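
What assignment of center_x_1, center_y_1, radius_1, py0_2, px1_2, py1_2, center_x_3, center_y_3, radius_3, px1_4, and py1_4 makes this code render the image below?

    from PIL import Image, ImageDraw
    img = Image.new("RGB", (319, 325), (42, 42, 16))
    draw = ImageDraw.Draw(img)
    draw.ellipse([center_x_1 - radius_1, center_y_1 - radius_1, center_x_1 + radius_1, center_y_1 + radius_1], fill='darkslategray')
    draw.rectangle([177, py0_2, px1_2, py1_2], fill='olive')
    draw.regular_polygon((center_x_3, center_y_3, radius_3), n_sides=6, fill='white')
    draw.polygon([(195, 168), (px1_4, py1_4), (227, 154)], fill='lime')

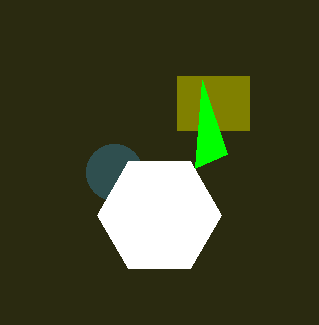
center_x_1 = 114
center_y_1 = 172
radius_1 = 28
py0_2 = 76
px1_2 = 249
py1_2 = 130
center_x_3 = 159
center_y_3 = 215
radius_3 = 62
px1_4 = 202
py1_4 = 80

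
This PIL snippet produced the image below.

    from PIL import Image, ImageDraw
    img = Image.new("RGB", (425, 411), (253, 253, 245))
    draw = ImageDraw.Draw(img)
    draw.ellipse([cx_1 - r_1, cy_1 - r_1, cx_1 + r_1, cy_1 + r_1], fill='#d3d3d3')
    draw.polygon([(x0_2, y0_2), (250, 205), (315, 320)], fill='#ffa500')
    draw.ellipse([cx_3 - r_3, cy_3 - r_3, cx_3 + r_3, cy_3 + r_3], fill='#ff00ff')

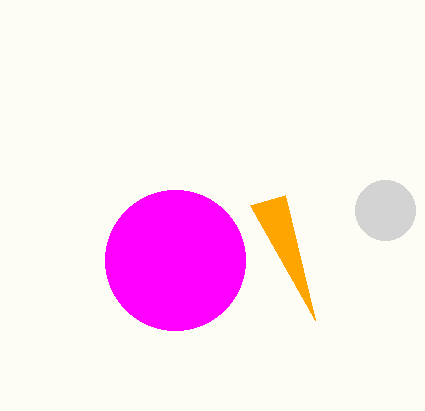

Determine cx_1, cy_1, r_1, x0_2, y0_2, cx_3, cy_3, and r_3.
cx_1 = 385, cy_1 = 210, r_1 = 30, x0_2 = 285, y0_2 = 195, cx_3 = 175, cy_3 = 260, r_3 = 70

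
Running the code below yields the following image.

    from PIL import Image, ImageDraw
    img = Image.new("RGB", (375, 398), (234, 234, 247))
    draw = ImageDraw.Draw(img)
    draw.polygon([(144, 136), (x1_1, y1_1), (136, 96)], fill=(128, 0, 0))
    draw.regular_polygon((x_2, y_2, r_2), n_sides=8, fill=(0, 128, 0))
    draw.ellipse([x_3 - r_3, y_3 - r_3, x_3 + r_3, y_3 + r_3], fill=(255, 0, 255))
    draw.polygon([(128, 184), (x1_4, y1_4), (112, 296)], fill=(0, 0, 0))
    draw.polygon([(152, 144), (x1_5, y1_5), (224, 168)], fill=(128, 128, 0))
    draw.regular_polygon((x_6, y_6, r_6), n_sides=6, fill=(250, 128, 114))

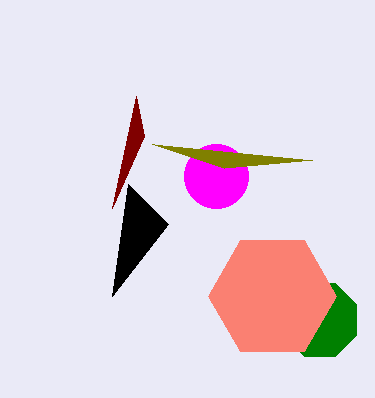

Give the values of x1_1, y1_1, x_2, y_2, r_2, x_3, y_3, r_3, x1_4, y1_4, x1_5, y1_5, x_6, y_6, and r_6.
x1_1 = 112
y1_1 = 208
x_2 = 320
y_2 = 320
r_2 = 40
x_3 = 216
y_3 = 176
r_3 = 32
x1_4 = 168
y1_4 = 224
x1_5 = 312
y1_5 = 160
x_6 = 272
y_6 = 296
r_6 = 64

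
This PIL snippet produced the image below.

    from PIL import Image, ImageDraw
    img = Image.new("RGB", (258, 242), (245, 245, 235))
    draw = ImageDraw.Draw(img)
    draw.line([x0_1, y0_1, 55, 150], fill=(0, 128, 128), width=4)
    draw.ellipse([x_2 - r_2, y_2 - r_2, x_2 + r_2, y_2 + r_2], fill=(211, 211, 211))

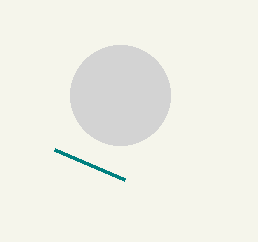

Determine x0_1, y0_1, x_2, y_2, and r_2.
x0_1 = 125
y0_1 = 180
x_2 = 120
y_2 = 95
r_2 = 50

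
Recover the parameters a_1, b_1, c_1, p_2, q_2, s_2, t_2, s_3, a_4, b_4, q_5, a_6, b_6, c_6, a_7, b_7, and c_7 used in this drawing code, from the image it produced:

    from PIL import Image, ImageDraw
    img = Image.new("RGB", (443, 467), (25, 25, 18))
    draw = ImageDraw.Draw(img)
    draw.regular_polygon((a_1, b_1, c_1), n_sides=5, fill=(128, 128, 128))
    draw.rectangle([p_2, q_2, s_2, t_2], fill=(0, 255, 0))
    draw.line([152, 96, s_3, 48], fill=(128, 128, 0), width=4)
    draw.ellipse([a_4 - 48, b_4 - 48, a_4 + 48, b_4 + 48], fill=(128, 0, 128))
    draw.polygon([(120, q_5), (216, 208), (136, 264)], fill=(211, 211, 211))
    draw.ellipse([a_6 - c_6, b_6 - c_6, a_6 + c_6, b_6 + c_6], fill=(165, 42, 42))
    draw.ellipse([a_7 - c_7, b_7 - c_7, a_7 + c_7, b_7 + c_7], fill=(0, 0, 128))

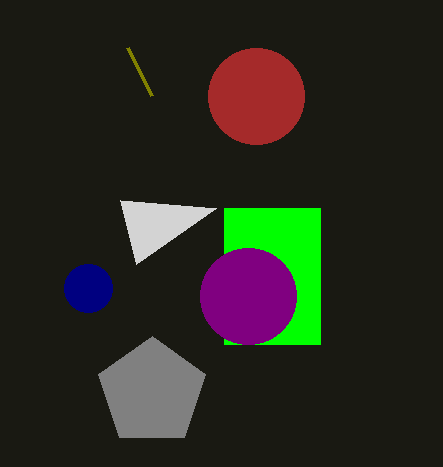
a_1 = 152, b_1 = 392, c_1 = 56, p_2 = 224, q_2 = 208, s_2 = 320, t_2 = 344, s_3 = 128, a_4 = 248, b_4 = 296, q_5 = 200, a_6 = 256, b_6 = 96, c_6 = 48, a_7 = 88, b_7 = 288, c_7 = 24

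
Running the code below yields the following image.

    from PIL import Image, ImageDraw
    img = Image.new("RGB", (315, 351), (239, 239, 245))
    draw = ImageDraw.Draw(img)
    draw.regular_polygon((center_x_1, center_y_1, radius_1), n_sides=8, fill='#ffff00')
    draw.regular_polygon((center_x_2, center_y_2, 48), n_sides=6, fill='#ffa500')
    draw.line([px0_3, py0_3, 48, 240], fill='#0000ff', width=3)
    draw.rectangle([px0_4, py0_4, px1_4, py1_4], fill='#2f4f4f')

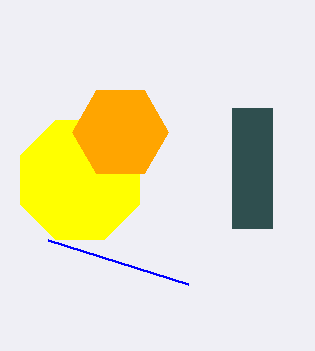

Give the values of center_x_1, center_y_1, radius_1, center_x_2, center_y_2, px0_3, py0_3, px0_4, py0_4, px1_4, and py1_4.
center_x_1 = 80
center_y_1 = 180
radius_1 = 64
center_x_2 = 120
center_y_2 = 132
px0_3 = 188
py0_3 = 284
px0_4 = 232
py0_4 = 108
px1_4 = 272
py1_4 = 228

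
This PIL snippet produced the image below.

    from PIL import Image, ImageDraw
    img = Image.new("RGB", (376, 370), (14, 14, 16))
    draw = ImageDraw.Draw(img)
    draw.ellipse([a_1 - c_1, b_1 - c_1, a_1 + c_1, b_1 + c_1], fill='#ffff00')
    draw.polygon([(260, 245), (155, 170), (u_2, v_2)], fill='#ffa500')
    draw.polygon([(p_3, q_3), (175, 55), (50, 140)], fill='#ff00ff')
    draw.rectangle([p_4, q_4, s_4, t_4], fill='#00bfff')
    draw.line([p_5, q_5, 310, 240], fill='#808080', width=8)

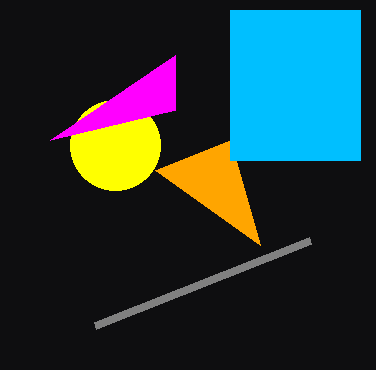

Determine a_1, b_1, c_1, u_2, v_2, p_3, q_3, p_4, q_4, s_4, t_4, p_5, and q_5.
a_1 = 115
b_1 = 145
c_1 = 45
u_2 = 230
v_2 = 140
p_3 = 175
q_3 = 110
p_4 = 230
q_4 = 10
s_4 = 360
t_4 = 160
p_5 = 95
q_5 = 325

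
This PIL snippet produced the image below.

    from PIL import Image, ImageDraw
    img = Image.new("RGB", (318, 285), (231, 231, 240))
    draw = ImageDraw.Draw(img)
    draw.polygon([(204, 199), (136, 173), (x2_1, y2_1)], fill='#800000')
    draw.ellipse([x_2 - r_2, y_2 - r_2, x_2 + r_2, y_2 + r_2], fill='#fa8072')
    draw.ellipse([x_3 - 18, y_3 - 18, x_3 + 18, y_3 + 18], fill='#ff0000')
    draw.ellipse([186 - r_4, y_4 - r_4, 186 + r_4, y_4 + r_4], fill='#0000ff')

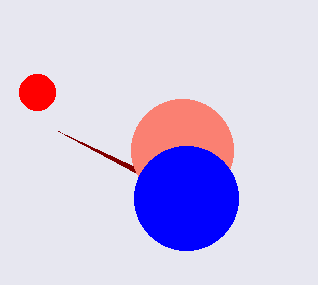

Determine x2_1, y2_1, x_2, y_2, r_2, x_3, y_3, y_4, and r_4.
x2_1 = 58
y2_1 = 131
x_2 = 182
y_2 = 150
r_2 = 51
x_3 = 37
y_3 = 92
y_4 = 198
r_4 = 52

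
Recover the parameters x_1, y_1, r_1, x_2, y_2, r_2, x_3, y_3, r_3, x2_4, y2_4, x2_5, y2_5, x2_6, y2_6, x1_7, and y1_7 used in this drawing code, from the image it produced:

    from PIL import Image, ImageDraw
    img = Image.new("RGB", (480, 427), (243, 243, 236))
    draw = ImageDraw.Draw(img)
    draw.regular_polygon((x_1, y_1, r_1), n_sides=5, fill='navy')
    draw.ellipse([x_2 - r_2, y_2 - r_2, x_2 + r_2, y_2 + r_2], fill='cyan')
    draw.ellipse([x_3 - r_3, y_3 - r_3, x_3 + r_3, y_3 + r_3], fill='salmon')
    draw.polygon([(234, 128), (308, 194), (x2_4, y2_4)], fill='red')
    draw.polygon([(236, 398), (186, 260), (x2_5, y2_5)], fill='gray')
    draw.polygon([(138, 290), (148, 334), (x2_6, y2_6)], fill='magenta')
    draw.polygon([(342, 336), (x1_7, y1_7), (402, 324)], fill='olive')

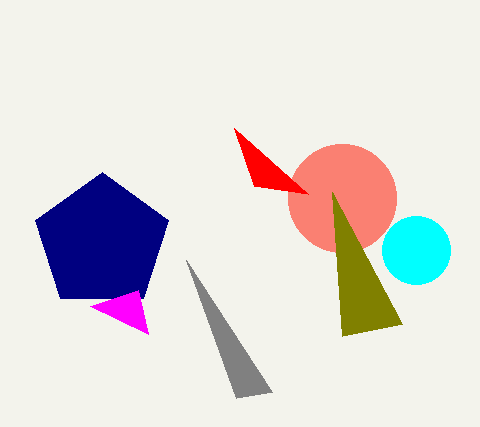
x_1 = 102
y_1 = 242
r_1 = 70
x_2 = 416
y_2 = 250
r_2 = 34
x_3 = 342
y_3 = 198
r_3 = 54
x2_4 = 254
y2_4 = 186
x2_5 = 272
y2_5 = 392
x2_6 = 90
y2_6 = 306
x1_7 = 332
y1_7 = 192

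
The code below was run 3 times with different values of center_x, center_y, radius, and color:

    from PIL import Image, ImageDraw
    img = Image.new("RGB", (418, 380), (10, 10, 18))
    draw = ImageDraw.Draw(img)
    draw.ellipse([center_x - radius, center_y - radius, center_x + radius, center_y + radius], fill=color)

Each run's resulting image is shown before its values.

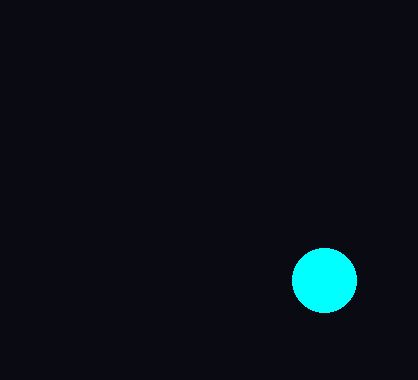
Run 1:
center_x = 324; center_y = 280; radius = 32; color = 'cyan'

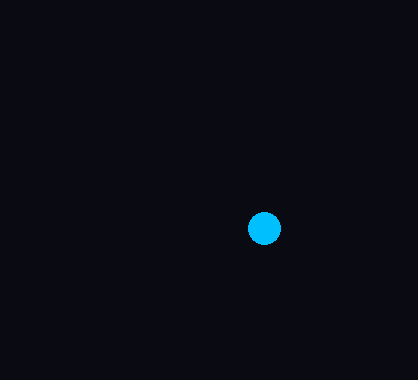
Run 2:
center_x = 264
center_y = 228
radius = 16
color = 'deepskyblue'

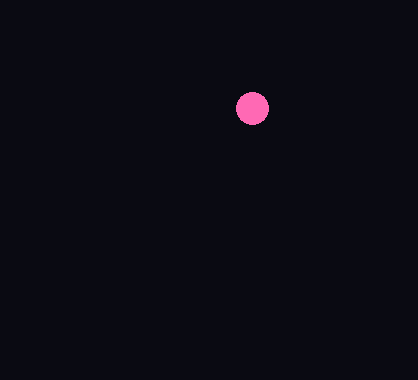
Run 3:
center_x = 252, center_y = 108, radius = 16, color = 'hotpink'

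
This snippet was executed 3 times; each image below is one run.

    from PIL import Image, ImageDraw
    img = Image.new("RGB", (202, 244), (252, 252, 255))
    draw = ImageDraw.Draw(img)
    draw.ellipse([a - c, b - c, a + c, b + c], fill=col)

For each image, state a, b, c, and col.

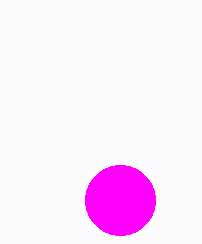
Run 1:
a = 120; b = 200; c = 35; col = 'magenta'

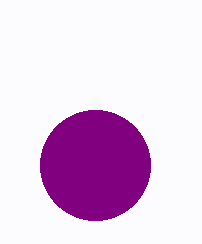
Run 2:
a = 95; b = 165; c = 55; col = 'purple'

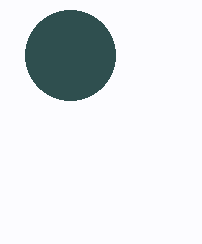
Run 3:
a = 70
b = 55
c = 45
col = 'darkslategray'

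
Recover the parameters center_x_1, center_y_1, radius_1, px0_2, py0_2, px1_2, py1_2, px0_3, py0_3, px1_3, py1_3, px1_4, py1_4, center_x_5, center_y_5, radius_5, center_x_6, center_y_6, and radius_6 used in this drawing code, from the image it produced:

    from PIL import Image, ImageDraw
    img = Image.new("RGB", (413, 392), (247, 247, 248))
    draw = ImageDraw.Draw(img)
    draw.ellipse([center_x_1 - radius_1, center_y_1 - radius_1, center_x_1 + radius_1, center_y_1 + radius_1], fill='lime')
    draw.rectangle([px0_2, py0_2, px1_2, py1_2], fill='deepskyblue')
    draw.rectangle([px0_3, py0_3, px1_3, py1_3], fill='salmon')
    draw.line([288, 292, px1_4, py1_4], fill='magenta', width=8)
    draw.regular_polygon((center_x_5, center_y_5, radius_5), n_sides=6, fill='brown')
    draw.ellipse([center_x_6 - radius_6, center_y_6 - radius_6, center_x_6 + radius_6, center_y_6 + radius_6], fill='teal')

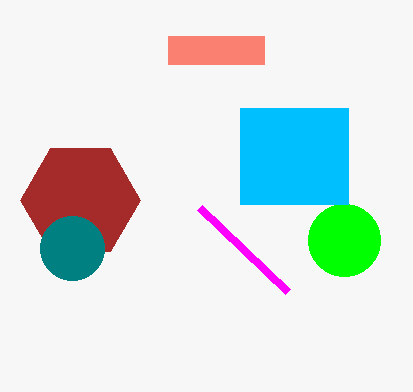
center_x_1 = 344, center_y_1 = 240, radius_1 = 36, px0_2 = 240, py0_2 = 108, px1_2 = 348, py1_2 = 204, px0_3 = 168, py0_3 = 36, px1_3 = 264, py1_3 = 64, px1_4 = 200, py1_4 = 208, center_x_5 = 80, center_y_5 = 200, radius_5 = 60, center_x_6 = 72, center_y_6 = 248, radius_6 = 32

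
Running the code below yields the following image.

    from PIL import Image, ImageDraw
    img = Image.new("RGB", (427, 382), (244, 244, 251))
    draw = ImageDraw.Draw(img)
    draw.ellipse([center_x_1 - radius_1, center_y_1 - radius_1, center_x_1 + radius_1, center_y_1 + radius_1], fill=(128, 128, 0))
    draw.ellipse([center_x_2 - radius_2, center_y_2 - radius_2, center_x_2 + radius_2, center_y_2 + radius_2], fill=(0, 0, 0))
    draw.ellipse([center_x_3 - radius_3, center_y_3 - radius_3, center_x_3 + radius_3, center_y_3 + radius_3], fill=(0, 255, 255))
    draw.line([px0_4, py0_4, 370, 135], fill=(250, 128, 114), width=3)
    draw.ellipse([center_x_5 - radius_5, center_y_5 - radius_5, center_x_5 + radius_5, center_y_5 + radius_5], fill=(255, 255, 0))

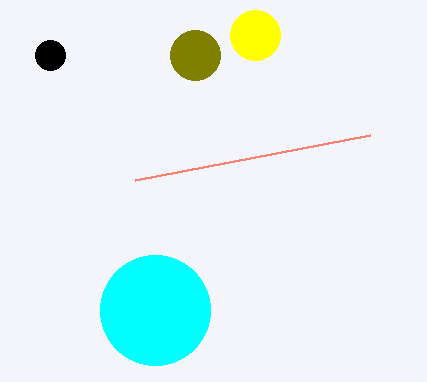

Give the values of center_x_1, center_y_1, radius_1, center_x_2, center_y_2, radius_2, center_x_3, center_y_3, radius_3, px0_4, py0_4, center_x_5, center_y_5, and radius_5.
center_x_1 = 195; center_y_1 = 55; radius_1 = 25; center_x_2 = 50; center_y_2 = 55; radius_2 = 15; center_x_3 = 155; center_y_3 = 310; radius_3 = 55; px0_4 = 135; py0_4 = 180; center_x_5 = 255; center_y_5 = 35; radius_5 = 25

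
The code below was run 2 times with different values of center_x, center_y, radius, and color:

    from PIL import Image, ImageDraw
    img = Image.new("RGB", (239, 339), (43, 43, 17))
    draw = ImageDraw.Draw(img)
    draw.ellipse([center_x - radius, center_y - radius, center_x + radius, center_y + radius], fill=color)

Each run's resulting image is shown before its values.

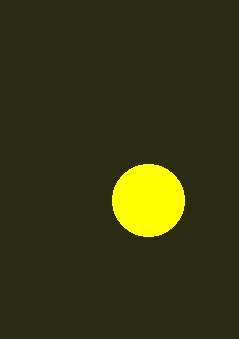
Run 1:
center_x = 148; center_y = 200; radius = 36; color = 'yellow'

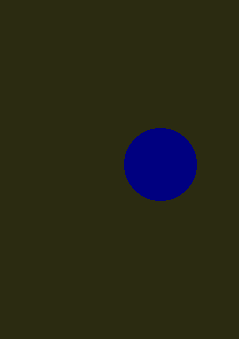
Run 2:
center_x = 160
center_y = 164
radius = 36
color = 'navy'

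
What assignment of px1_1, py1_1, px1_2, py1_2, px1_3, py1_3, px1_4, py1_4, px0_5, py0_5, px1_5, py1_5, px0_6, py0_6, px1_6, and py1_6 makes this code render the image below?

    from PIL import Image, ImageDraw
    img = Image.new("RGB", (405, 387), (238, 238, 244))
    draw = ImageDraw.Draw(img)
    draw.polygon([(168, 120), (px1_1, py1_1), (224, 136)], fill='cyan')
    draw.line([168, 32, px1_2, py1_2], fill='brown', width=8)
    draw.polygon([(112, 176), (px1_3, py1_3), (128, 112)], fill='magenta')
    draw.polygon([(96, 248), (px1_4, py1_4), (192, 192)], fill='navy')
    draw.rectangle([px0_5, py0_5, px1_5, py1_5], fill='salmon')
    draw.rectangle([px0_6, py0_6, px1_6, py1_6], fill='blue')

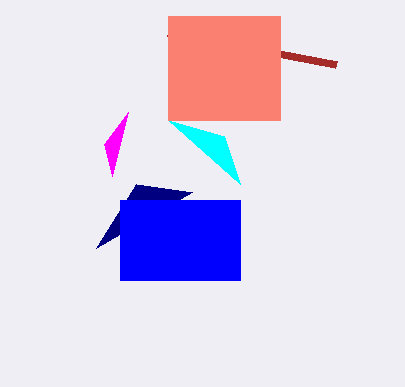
px1_1 = 240, py1_1 = 184, px1_2 = 336, py1_2 = 64, px1_3 = 104, py1_3 = 144, px1_4 = 136, py1_4 = 184, px0_5 = 168, py0_5 = 16, px1_5 = 280, py1_5 = 120, px0_6 = 120, py0_6 = 200, px1_6 = 240, py1_6 = 280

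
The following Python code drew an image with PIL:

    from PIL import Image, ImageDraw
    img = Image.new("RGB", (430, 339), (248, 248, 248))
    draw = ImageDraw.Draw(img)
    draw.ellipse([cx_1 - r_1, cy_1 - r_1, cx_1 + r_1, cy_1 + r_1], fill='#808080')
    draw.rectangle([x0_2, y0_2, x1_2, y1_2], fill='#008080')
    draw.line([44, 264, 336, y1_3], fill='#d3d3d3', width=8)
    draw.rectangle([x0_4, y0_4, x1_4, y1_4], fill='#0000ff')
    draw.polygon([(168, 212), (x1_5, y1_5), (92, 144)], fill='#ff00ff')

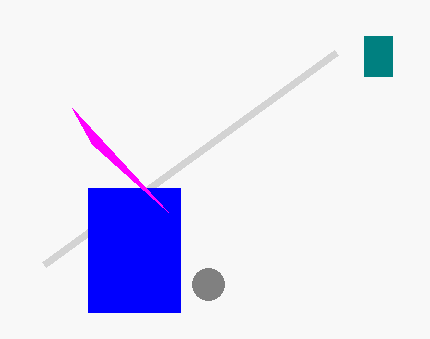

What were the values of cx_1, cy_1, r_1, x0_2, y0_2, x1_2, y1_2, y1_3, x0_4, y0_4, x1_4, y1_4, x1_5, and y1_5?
cx_1 = 208; cy_1 = 284; r_1 = 16; x0_2 = 364; y0_2 = 36; x1_2 = 392; y1_2 = 76; y1_3 = 52; x0_4 = 88; y0_4 = 188; x1_4 = 180; y1_4 = 312; x1_5 = 72; y1_5 = 108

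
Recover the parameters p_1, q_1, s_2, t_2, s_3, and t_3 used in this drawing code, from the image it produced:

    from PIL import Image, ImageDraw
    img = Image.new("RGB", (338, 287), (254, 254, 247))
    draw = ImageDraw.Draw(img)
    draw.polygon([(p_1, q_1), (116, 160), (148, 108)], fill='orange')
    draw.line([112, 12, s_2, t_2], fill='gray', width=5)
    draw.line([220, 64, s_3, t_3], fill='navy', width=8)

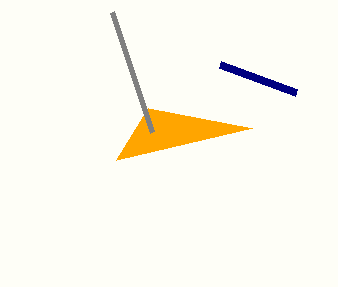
p_1 = 252; q_1 = 128; s_2 = 152; t_2 = 132; s_3 = 296; t_3 = 92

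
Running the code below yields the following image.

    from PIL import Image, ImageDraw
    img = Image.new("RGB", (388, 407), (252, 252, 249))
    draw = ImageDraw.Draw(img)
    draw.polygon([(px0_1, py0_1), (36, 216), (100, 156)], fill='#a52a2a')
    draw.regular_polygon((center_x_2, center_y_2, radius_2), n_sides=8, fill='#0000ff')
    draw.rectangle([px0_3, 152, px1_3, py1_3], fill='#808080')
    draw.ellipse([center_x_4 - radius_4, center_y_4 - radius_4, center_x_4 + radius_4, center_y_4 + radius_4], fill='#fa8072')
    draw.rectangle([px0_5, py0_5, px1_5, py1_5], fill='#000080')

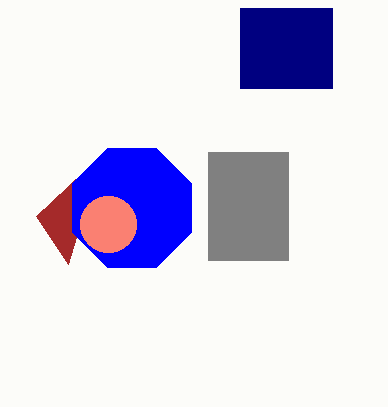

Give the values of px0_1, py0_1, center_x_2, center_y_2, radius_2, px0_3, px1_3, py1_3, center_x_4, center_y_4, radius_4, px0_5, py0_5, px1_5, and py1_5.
px0_1 = 68
py0_1 = 264
center_x_2 = 132
center_y_2 = 208
radius_2 = 64
px0_3 = 208
px1_3 = 288
py1_3 = 260
center_x_4 = 108
center_y_4 = 224
radius_4 = 28
px0_5 = 240
py0_5 = 8
px1_5 = 332
py1_5 = 88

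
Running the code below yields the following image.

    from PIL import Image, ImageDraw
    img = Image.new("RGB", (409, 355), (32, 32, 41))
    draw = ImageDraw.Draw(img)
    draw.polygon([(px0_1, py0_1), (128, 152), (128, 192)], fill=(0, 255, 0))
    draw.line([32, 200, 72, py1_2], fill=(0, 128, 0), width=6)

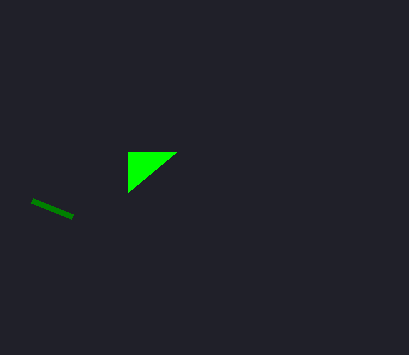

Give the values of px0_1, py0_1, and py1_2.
px0_1 = 176; py0_1 = 152; py1_2 = 216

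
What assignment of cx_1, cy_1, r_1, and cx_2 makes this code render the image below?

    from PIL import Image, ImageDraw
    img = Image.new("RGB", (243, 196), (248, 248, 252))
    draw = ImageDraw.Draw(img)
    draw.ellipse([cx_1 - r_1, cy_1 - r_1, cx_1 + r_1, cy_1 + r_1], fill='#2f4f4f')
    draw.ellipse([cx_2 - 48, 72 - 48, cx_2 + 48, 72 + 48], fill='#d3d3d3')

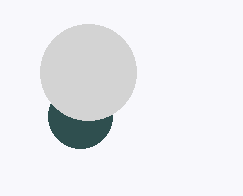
cx_1 = 80, cy_1 = 116, r_1 = 32, cx_2 = 88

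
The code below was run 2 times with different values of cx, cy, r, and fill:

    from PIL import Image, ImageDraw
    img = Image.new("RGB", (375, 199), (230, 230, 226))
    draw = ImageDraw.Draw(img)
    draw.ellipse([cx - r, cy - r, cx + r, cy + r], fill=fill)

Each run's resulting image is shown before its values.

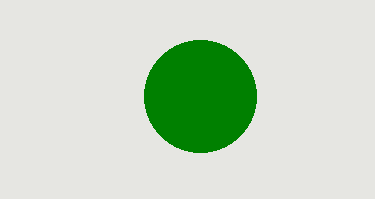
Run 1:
cx = 200; cy = 96; r = 56; fill = 'green'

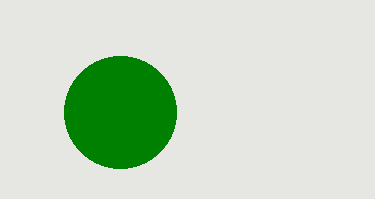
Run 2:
cx = 120
cy = 112
r = 56
fill = 'green'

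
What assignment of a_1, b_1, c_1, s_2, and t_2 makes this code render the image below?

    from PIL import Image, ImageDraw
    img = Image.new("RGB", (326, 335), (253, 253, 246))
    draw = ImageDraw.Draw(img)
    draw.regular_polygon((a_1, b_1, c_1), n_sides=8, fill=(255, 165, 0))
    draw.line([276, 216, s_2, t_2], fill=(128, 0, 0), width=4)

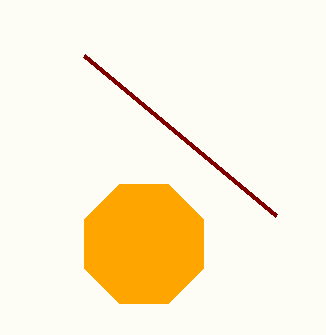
a_1 = 144; b_1 = 244; c_1 = 64; s_2 = 84; t_2 = 56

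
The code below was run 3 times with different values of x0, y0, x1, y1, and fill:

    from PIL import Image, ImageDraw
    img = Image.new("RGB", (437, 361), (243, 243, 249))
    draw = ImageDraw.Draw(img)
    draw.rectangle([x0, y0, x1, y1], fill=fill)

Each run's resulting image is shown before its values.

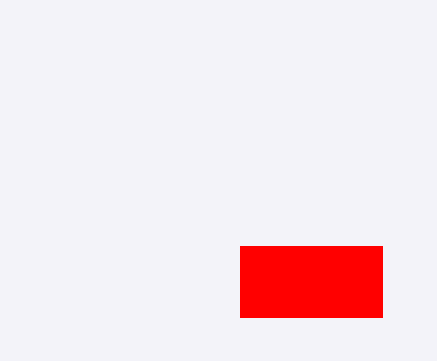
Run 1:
x0 = 240, y0 = 246, x1 = 382, y1 = 317, fill = 'red'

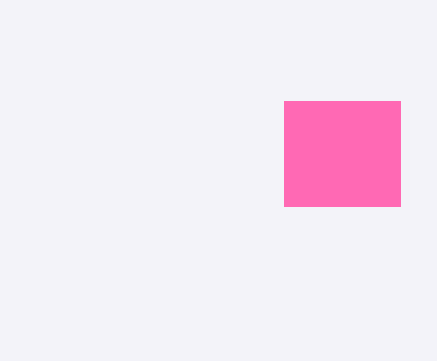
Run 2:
x0 = 284, y0 = 101, x1 = 400, y1 = 206, fill = 'hotpink'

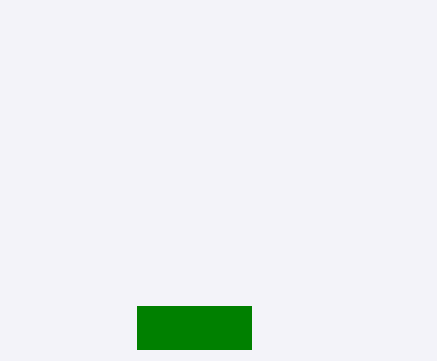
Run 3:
x0 = 137; y0 = 306; x1 = 251; y1 = 349; fill = 'green'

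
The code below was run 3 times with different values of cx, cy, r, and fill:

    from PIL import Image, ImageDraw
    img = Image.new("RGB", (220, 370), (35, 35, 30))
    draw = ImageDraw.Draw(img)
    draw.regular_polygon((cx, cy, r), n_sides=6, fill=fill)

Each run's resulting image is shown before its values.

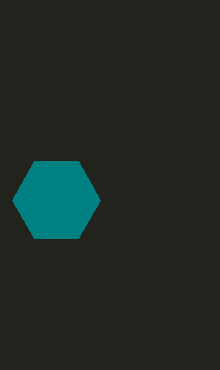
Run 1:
cx = 56, cy = 200, r = 44, fill = 'teal'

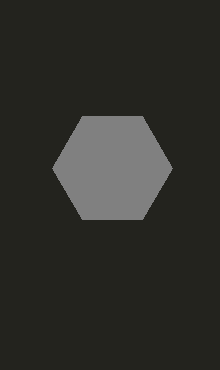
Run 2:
cx = 112
cy = 168
r = 60
fill = 'gray'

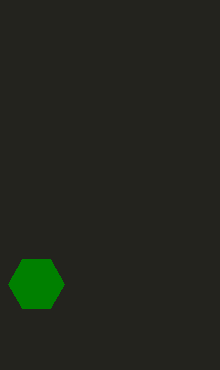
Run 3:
cx = 36, cy = 284, r = 28, fill = 'green'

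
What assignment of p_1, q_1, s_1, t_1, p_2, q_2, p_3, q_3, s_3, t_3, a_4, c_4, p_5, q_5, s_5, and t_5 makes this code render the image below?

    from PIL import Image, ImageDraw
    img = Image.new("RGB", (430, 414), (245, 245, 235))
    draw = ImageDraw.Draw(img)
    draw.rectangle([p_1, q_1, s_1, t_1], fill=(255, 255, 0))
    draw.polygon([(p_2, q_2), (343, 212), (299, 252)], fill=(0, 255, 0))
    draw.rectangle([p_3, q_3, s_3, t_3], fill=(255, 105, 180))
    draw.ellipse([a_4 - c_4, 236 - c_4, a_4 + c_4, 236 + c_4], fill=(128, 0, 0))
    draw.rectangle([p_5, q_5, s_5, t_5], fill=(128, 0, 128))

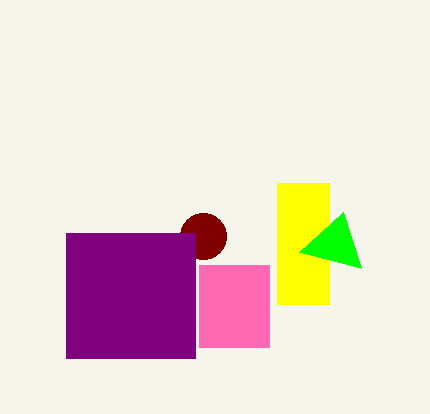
p_1 = 277
q_1 = 183
s_1 = 329
t_1 = 304
p_2 = 361
q_2 = 268
p_3 = 199
q_3 = 265
s_3 = 269
t_3 = 347
a_4 = 203
c_4 = 23
p_5 = 66
q_5 = 233
s_5 = 195
t_5 = 358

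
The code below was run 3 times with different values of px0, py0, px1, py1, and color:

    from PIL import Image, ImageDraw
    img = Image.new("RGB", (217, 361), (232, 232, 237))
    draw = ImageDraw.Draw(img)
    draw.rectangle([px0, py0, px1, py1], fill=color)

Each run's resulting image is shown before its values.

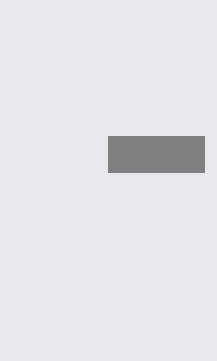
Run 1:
px0 = 108; py0 = 136; px1 = 204; py1 = 172; color = 'gray'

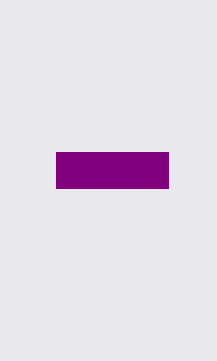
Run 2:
px0 = 56; py0 = 152; px1 = 168; py1 = 188; color = 'purple'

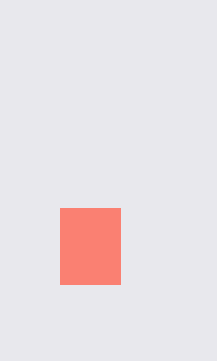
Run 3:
px0 = 60, py0 = 208, px1 = 120, py1 = 284, color = 'salmon'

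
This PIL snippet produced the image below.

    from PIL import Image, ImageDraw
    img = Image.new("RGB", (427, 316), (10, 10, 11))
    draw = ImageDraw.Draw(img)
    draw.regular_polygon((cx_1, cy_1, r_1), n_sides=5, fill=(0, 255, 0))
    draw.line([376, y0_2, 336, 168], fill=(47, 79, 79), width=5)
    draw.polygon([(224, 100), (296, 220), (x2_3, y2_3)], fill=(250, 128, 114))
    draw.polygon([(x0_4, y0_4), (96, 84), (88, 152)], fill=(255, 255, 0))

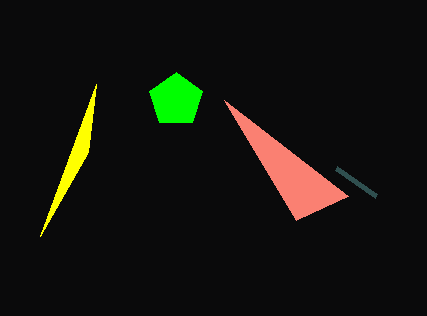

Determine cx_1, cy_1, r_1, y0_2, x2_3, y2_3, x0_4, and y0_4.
cx_1 = 176, cy_1 = 100, r_1 = 28, y0_2 = 196, x2_3 = 348, y2_3 = 196, x0_4 = 40, y0_4 = 236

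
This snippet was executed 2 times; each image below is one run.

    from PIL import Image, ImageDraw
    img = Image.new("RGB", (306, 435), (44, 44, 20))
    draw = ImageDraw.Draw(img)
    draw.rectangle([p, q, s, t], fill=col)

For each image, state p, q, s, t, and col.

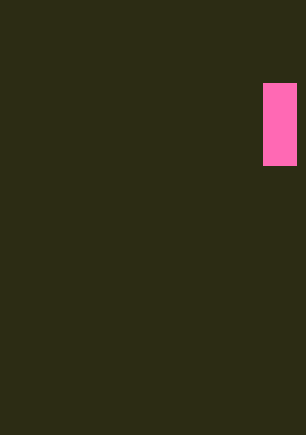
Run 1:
p = 263, q = 83, s = 296, t = 165, col = 'hotpink'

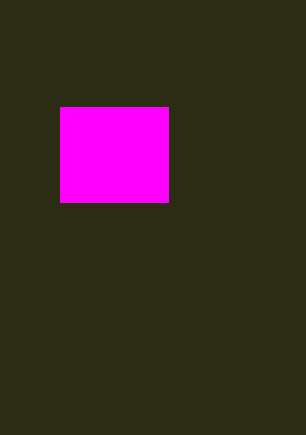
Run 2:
p = 60, q = 107, s = 168, t = 202, col = 'magenta'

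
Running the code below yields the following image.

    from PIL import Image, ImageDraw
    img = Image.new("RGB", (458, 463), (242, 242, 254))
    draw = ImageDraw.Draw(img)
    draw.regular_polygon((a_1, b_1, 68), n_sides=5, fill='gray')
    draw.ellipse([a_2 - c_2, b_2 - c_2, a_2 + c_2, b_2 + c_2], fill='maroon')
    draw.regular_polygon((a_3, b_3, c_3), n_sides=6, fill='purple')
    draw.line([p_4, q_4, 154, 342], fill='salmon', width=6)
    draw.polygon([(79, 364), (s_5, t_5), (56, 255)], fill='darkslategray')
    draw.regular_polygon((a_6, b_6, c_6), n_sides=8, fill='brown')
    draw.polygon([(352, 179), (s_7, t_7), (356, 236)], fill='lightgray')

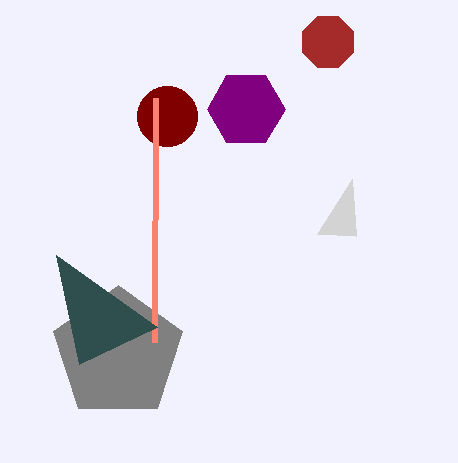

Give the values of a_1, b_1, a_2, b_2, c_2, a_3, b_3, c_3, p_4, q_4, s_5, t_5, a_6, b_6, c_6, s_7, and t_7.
a_1 = 118, b_1 = 353, a_2 = 167, b_2 = 116, c_2 = 30, a_3 = 246, b_3 = 109, c_3 = 39, p_4 = 155, q_4 = 98, s_5 = 157, t_5 = 327, a_6 = 328, b_6 = 42, c_6 = 28, s_7 = 317, t_7 = 234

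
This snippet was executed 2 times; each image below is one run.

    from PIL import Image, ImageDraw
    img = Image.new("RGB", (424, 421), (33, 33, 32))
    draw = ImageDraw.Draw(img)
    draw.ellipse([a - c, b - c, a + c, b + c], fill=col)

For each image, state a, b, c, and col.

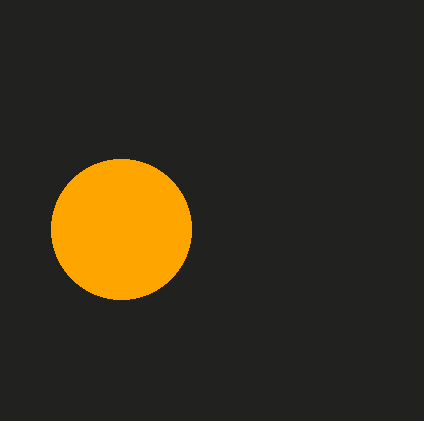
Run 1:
a = 121; b = 229; c = 70; col = 'orange'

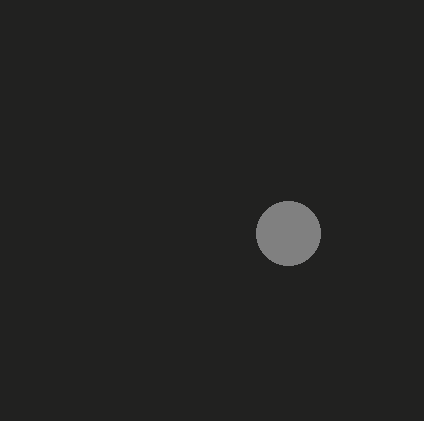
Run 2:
a = 288
b = 233
c = 32
col = 'gray'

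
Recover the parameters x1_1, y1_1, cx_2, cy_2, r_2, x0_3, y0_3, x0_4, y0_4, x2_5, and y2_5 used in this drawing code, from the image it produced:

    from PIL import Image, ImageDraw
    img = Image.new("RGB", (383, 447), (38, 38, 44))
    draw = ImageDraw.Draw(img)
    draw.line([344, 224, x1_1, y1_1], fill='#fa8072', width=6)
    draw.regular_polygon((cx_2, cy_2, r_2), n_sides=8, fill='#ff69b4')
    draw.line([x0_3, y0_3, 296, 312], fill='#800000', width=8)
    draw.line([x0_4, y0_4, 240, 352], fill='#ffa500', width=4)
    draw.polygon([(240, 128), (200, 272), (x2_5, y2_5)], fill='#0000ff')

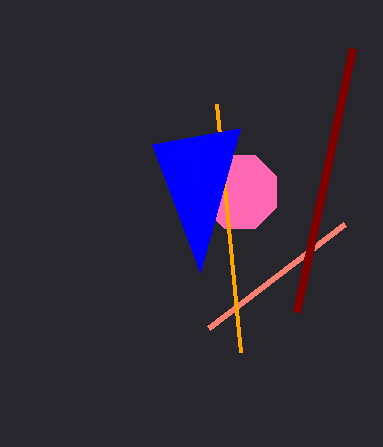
x1_1 = 208; y1_1 = 328; cx_2 = 240; cy_2 = 192; r_2 = 40; x0_3 = 352; y0_3 = 48; x0_4 = 216; y0_4 = 104; x2_5 = 152; y2_5 = 144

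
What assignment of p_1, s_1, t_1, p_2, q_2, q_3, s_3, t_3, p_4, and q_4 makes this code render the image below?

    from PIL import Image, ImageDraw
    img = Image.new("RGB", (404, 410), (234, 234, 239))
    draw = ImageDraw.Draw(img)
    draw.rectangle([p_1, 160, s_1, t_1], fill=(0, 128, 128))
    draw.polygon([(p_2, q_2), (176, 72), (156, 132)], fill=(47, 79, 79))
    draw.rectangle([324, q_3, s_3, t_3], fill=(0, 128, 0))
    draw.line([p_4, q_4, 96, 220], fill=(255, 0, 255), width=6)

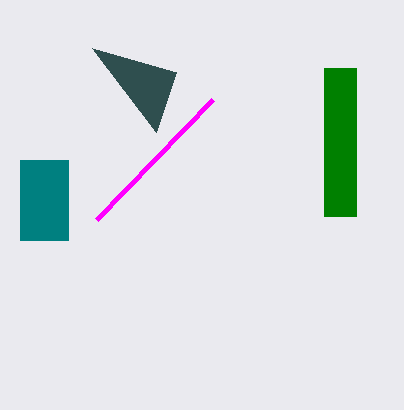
p_1 = 20; s_1 = 68; t_1 = 240; p_2 = 92; q_2 = 48; q_3 = 68; s_3 = 356; t_3 = 216; p_4 = 212; q_4 = 100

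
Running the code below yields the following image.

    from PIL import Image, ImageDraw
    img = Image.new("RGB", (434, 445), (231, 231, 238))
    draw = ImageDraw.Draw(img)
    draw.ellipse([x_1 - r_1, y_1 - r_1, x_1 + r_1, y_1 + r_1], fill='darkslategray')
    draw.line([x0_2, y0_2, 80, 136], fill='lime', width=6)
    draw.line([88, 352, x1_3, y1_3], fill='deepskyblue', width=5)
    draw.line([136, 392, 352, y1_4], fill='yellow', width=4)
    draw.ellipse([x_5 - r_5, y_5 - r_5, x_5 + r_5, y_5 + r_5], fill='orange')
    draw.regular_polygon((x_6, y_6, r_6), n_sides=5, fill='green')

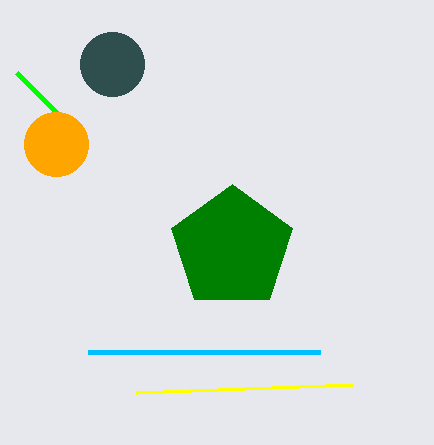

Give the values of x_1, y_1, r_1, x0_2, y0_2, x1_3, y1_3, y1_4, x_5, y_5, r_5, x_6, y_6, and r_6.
x_1 = 112
y_1 = 64
r_1 = 32
x0_2 = 16
y0_2 = 72
x1_3 = 320
y1_3 = 352
y1_4 = 384
x_5 = 56
y_5 = 144
r_5 = 32
x_6 = 232
y_6 = 248
r_6 = 64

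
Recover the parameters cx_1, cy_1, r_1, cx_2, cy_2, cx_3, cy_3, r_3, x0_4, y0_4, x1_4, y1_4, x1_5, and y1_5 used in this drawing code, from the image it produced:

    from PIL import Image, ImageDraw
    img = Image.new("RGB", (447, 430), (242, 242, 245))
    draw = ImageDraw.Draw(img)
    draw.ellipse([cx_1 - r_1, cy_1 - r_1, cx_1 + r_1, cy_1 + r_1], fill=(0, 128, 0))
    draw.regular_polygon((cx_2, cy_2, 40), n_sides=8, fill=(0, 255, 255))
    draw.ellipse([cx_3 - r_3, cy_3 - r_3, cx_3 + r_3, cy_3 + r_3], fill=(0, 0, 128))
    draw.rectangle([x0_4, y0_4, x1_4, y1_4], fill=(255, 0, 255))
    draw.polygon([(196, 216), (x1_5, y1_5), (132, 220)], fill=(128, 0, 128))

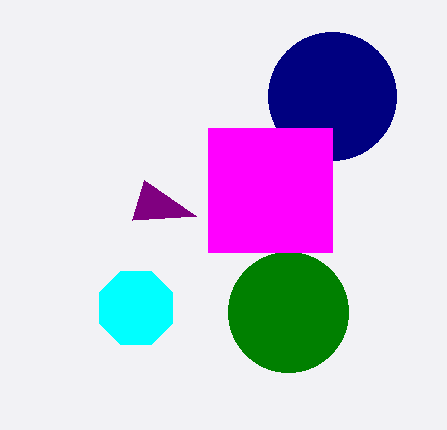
cx_1 = 288; cy_1 = 312; r_1 = 60; cx_2 = 136; cy_2 = 308; cx_3 = 332; cy_3 = 96; r_3 = 64; x0_4 = 208; y0_4 = 128; x1_4 = 332; y1_4 = 252; x1_5 = 144; y1_5 = 180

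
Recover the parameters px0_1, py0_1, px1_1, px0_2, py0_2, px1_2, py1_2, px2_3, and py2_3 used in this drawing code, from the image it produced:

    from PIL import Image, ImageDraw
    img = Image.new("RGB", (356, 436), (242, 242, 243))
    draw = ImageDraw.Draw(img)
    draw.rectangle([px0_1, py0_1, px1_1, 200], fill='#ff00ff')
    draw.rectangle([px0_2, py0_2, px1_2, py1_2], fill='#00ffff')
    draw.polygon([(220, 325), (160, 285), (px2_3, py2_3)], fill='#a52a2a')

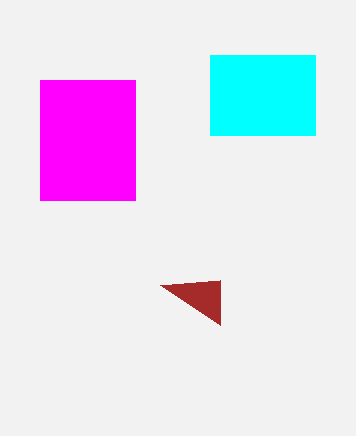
px0_1 = 40, py0_1 = 80, px1_1 = 135, px0_2 = 210, py0_2 = 55, px1_2 = 315, py1_2 = 135, px2_3 = 220, py2_3 = 280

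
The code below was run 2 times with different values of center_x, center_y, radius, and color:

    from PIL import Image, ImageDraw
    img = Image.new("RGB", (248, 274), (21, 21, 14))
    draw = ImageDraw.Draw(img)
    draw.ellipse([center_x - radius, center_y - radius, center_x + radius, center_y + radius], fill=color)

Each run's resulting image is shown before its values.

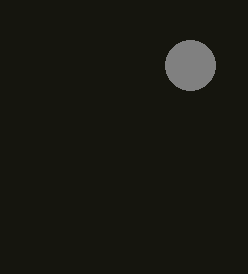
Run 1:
center_x = 190
center_y = 65
radius = 25
color = 'gray'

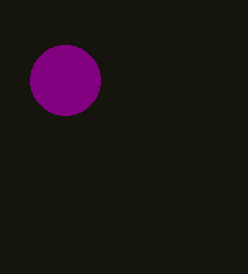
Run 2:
center_x = 65
center_y = 80
radius = 35
color = 'purple'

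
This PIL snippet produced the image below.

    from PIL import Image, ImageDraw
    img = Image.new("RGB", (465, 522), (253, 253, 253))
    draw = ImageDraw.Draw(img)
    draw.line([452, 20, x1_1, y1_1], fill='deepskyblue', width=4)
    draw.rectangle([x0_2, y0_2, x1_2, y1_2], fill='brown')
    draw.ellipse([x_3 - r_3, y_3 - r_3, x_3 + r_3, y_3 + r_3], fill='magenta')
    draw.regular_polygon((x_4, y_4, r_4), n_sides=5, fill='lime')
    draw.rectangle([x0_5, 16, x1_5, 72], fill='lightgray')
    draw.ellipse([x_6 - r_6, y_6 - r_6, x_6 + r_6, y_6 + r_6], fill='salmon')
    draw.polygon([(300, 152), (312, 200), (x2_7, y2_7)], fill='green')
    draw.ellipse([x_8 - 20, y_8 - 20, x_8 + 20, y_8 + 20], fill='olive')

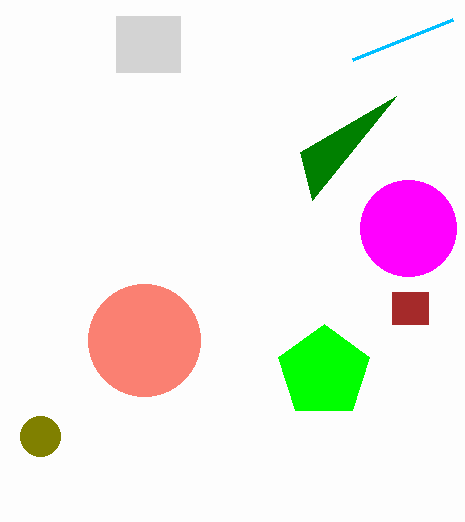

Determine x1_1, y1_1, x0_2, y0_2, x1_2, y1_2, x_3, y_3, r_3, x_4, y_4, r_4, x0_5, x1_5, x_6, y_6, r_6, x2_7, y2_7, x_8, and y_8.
x1_1 = 352
y1_1 = 60
x0_2 = 392
y0_2 = 292
x1_2 = 428
y1_2 = 324
x_3 = 408
y_3 = 228
r_3 = 48
x_4 = 324
y_4 = 372
r_4 = 48
x0_5 = 116
x1_5 = 180
x_6 = 144
y_6 = 340
r_6 = 56
x2_7 = 396
y2_7 = 96
x_8 = 40
y_8 = 436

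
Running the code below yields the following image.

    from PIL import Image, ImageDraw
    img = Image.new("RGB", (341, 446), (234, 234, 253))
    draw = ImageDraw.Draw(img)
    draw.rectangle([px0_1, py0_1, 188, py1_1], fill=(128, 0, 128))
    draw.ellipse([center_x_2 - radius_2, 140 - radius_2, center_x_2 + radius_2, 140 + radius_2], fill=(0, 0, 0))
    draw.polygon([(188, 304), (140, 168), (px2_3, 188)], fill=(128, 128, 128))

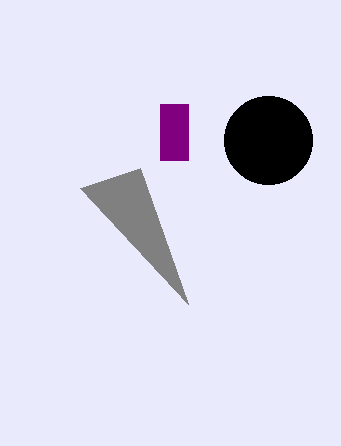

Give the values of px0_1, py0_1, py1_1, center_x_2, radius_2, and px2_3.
px0_1 = 160, py0_1 = 104, py1_1 = 160, center_x_2 = 268, radius_2 = 44, px2_3 = 80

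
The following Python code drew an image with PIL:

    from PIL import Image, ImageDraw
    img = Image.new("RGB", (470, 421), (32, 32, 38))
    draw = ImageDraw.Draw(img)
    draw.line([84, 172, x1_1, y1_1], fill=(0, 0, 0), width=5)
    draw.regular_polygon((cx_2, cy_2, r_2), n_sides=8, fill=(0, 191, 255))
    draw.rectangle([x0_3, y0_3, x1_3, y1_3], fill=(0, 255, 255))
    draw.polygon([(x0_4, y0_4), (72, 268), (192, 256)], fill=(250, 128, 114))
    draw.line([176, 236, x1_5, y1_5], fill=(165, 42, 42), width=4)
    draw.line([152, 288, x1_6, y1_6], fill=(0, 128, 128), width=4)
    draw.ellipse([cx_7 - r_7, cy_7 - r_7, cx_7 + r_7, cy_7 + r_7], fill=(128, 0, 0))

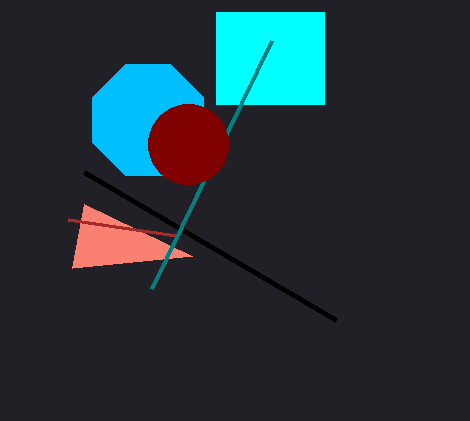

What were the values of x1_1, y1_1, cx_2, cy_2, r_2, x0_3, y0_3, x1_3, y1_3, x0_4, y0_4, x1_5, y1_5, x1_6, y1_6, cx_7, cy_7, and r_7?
x1_1 = 336; y1_1 = 320; cx_2 = 148; cy_2 = 120; r_2 = 60; x0_3 = 216; y0_3 = 12; x1_3 = 324; y1_3 = 104; x0_4 = 84; y0_4 = 204; x1_5 = 68; y1_5 = 220; x1_6 = 272; y1_6 = 40; cx_7 = 188; cy_7 = 144; r_7 = 40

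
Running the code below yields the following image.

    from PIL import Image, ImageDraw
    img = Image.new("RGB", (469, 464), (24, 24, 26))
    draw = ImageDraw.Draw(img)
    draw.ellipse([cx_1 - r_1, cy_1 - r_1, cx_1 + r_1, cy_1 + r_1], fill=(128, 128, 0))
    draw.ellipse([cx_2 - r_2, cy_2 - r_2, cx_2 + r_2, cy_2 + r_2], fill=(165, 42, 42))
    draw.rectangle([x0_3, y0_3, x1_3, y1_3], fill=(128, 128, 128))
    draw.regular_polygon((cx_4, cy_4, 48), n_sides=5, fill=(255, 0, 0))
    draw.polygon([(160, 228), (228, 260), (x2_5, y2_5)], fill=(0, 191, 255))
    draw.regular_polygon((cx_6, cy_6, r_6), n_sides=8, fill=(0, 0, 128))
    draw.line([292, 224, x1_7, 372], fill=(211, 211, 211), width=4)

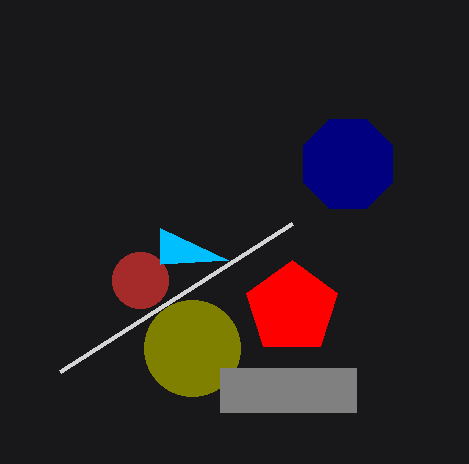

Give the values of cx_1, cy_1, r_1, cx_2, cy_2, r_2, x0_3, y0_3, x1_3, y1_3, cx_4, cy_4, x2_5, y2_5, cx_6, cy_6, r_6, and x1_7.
cx_1 = 192, cy_1 = 348, r_1 = 48, cx_2 = 140, cy_2 = 280, r_2 = 28, x0_3 = 220, y0_3 = 368, x1_3 = 356, y1_3 = 412, cx_4 = 292, cy_4 = 308, x2_5 = 160, y2_5 = 264, cx_6 = 348, cy_6 = 164, r_6 = 48, x1_7 = 60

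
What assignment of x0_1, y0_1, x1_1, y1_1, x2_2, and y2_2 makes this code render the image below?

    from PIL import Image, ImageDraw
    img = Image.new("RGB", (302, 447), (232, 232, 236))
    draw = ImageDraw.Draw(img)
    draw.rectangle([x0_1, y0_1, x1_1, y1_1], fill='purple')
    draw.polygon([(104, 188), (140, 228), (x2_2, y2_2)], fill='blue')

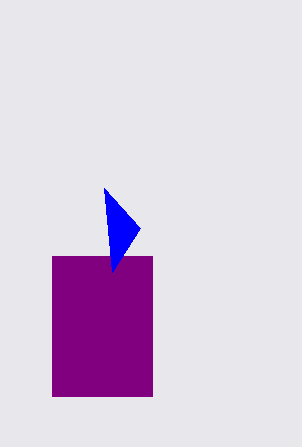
x0_1 = 52, y0_1 = 256, x1_1 = 152, y1_1 = 396, x2_2 = 112, y2_2 = 272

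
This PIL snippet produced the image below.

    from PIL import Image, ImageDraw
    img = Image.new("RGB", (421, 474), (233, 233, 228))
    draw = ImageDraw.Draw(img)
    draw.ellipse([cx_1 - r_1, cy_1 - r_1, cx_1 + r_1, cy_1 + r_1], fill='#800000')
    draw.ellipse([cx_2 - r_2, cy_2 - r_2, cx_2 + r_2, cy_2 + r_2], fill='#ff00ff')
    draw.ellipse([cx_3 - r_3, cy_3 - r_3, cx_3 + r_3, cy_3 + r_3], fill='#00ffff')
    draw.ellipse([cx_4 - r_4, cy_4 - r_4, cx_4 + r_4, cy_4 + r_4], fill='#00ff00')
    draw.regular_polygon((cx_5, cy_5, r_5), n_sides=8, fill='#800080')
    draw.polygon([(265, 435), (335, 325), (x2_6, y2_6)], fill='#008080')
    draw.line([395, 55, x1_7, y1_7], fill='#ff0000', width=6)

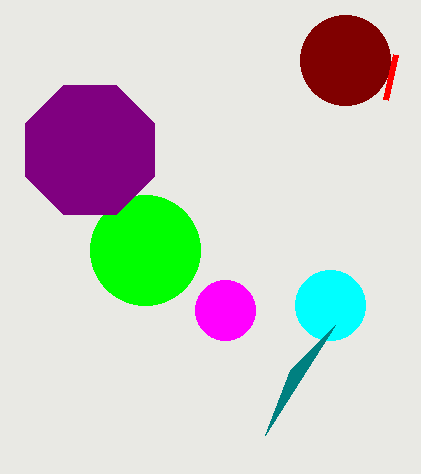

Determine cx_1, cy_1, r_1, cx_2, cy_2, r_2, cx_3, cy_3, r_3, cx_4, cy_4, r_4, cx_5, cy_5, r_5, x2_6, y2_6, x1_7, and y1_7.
cx_1 = 345; cy_1 = 60; r_1 = 45; cx_2 = 225; cy_2 = 310; r_2 = 30; cx_3 = 330; cy_3 = 305; r_3 = 35; cx_4 = 145; cy_4 = 250; r_4 = 55; cx_5 = 90; cy_5 = 150; r_5 = 70; x2_6 = 290; y2_6 = 370; x1_7 = 385; y1_7 = 100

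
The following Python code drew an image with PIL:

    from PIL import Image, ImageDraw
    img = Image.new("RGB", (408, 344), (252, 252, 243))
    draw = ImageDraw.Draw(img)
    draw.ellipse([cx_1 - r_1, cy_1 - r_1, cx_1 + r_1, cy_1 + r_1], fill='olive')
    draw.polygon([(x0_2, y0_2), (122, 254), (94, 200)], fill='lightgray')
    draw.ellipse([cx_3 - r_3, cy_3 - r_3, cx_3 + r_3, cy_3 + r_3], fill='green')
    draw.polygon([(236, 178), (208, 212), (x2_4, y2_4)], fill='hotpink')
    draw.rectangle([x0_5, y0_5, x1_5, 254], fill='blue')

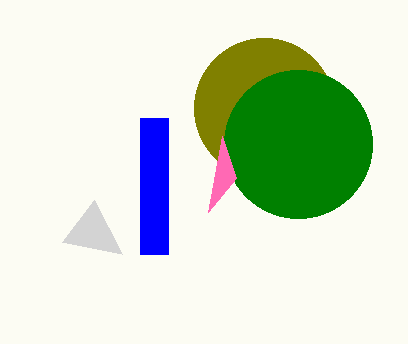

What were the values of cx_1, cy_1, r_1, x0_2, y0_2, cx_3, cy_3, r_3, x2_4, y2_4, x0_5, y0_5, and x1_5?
cx_1 = 264
cy_1 = 108
r_1 = 70
x0_2 = 62
y0_2 = 242
cx_3 = 298
cy_3 = 144
r_3 = 74
x2_4 = 222
y2_4 = 136
x0_5 = 140
y0_5 = 118
x1_5 = 168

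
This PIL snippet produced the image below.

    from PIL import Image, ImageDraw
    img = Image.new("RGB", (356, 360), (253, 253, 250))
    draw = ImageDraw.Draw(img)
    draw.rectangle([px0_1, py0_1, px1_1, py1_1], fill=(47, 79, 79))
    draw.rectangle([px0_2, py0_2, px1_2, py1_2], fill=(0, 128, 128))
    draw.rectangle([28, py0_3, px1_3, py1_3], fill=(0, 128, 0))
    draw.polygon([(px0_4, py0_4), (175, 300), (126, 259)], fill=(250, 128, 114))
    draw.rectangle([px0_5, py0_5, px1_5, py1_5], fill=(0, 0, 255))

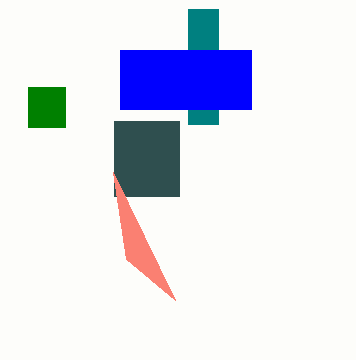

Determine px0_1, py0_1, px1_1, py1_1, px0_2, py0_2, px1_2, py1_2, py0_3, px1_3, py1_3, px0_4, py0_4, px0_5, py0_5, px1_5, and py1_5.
px0_1 = 114; py0_1 = 121; px1_1 = 179; py1_1 = 196; px0_2 = 188; py0_2 = 9; px1_2 = 218; py1_2 = 124; py0_3 = 87; px1_3 = 65; py1_3 = 127; px0_4 = 113; py0_4 = 172; px0_5 = 120; py0_5 = 50; px1_5 = 251; py1_5 = 109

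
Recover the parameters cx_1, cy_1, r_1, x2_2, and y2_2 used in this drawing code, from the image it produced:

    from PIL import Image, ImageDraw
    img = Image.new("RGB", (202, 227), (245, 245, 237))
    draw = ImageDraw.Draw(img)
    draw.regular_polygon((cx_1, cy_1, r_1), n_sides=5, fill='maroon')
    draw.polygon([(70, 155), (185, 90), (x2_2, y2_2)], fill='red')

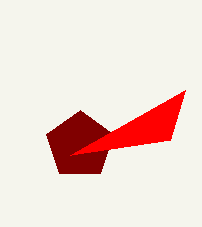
cx_1 = 80
cy_1 = 145
r_1 = 35
x2_2 = 170
y2_2 = 140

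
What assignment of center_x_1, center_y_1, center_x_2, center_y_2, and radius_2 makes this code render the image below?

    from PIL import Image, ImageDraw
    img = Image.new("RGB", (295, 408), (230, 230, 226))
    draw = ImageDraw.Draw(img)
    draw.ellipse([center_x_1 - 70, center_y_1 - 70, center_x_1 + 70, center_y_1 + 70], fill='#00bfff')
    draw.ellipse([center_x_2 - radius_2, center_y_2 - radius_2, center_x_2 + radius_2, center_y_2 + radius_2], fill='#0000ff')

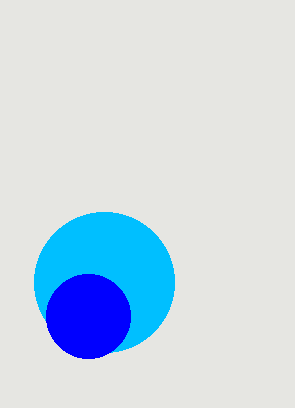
center_x_1 = 104; center_y_1 = 282; center_x_2 = 88; center_y_2 = 316; radius_2 = 42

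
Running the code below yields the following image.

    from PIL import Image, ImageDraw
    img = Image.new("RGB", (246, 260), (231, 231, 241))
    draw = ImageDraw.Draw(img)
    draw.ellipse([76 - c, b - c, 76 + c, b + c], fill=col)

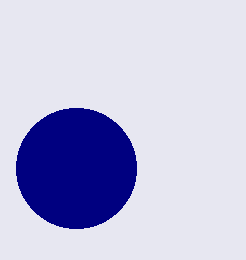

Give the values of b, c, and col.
b = 168
c = 60
col = 'navy'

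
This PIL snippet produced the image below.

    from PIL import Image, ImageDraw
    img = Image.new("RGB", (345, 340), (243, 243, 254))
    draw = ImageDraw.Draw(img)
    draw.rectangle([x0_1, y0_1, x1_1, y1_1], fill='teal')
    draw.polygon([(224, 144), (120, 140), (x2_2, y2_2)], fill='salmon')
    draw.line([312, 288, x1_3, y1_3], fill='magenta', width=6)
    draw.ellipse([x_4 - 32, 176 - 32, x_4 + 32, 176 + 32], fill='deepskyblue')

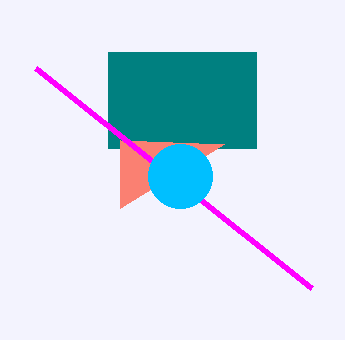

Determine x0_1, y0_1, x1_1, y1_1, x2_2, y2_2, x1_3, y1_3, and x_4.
x0_1 = 108, y0_1 = 52, x1_1 = 256, y1_1 = 148, x2_2 = 120, y2_2 = 208, x1_3 = 36, y1_3 = 68, x_4 = 180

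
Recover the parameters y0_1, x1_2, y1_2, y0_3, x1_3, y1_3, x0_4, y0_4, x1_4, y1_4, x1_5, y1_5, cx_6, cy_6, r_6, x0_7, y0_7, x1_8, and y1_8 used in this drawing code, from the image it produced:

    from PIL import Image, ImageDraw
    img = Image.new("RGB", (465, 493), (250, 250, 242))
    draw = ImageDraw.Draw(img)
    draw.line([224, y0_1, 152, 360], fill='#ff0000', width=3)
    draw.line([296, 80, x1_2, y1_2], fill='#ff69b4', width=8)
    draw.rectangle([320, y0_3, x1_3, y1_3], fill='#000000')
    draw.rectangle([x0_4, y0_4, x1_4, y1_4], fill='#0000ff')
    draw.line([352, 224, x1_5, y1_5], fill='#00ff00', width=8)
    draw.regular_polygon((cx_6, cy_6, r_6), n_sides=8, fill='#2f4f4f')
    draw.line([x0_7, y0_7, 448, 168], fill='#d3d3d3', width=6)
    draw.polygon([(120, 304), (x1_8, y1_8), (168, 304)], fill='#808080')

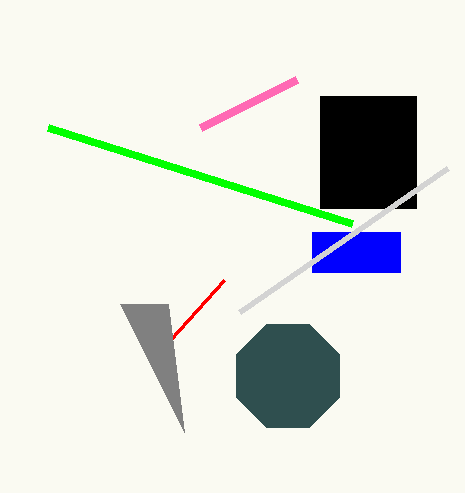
y0_1 = 280
x1_2 = 200
y1_2 = 128
y0_3 = 96
x1_3 = 416
y1_3 = 208
x0_4 = 312
y0_4 = 232
x1_4 = 400
y1_4 = 272
x1_5 = 48
y1_5 = 128
cx_6 = 288
cy_6 = 376
r_6 = 56
x0_7 = 240
y0_7 = 312
x1_8 = 184
y1_8 = 432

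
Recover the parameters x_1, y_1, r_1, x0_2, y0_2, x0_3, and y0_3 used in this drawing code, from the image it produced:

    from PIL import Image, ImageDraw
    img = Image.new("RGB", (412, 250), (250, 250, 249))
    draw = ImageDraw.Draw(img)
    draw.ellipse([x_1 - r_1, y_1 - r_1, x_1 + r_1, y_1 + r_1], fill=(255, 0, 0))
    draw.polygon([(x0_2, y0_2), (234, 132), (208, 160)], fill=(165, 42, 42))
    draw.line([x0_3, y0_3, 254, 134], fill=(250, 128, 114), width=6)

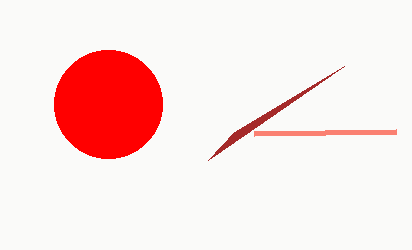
x_1 = 108, y_1 = 104, r_1 = 54, x0_2 = 344, y0_2 = 66, x0_3 = 396, y0_3 = 132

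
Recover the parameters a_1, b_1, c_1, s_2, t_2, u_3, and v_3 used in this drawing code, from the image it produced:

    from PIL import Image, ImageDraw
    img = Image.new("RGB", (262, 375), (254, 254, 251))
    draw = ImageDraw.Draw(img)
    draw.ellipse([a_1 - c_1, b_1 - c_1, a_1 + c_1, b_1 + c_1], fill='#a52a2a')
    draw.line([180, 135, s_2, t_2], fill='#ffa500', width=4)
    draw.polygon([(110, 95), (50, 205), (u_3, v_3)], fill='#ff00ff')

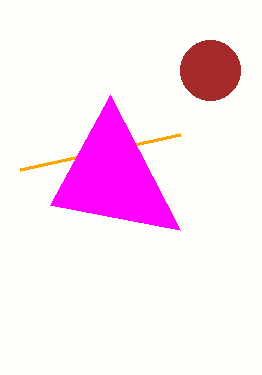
a_1 = 210, b_1 = 70, c_1 = 30, s_2 = 20, t_2 = 170, u_3 = 180, v_3 = 230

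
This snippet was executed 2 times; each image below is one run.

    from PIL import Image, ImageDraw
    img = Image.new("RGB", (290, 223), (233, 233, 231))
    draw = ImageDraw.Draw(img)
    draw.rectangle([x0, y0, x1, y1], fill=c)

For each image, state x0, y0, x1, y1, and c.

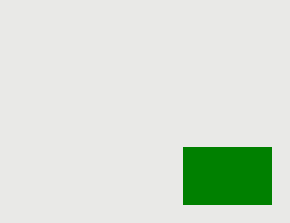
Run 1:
x0 = 183; y0 = 147; x1 = 271; y1 = 204; c = 'green'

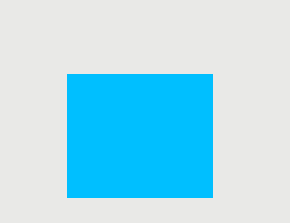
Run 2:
x0 = 67, y0 = 74, x1 = 212, y1 = 197, c = 'deepskyblue'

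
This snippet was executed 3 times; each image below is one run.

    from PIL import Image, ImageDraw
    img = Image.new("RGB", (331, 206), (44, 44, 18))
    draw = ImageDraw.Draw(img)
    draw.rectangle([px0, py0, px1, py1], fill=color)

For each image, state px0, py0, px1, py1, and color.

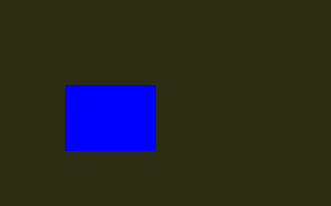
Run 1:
px0 = 65, py0 = 85, px1 = 155, py1 = 150, color = 'blue'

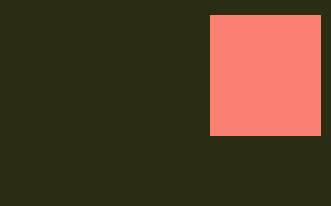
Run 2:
px0 = 210; py0 = 15; px1 = 320; py1 = 135; color = 'salmon'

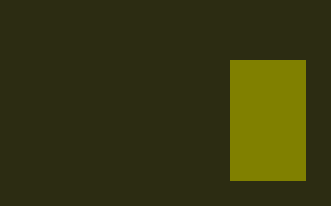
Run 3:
px0 = 230, py0 = 60, px1 = 305, py1 = 180, color = 'olive'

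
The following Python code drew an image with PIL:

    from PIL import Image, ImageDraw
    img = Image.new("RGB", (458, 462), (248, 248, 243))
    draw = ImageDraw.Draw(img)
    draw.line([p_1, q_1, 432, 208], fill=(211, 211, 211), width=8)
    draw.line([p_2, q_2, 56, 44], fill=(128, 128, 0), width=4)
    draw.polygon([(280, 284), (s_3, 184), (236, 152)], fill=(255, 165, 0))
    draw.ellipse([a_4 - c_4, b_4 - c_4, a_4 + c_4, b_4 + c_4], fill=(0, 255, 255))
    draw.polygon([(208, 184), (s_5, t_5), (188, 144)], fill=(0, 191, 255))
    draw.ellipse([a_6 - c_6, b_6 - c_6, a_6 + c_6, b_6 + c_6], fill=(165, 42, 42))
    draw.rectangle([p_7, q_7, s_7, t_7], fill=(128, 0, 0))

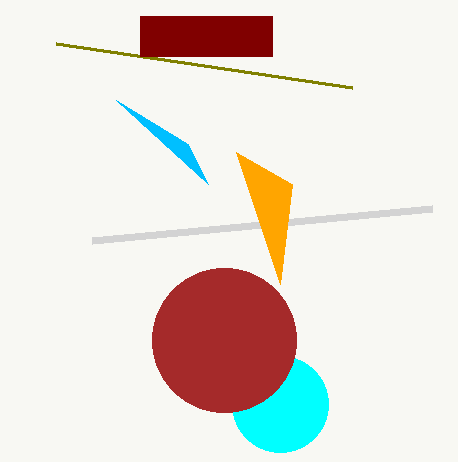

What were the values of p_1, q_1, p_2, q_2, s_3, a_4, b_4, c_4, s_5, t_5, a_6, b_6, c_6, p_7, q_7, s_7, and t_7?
p_1 = 92; q_1 = 240; p_2 = 352; q_2 = 88; s_3 = 292; a_4 = 280; b_4 = 404; c_4 = 48; s_5 = 116; t_5 = 100; a_6 = 224; b_6 = 340; c_6 = 72; p_7 = 140; q_7 = 16; s_7 = 272; t_7 = 56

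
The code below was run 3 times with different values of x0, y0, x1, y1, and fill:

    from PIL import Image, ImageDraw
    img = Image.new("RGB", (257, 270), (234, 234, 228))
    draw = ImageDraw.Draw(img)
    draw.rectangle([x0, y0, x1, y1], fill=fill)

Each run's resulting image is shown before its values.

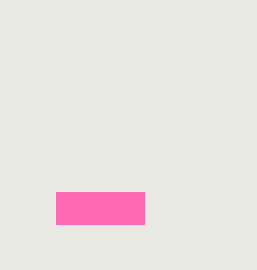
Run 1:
x0 = 56, y0 = 192, x1 = 144, y1 = 224, fill = 'hotpink'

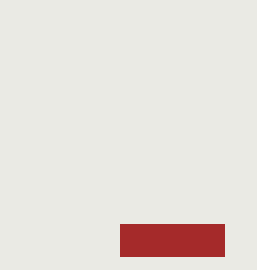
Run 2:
x0 = 120, y0 = 224, x1 = 224, y1 = 256, fill = 'brown'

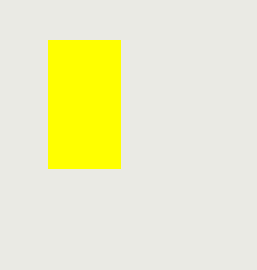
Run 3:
x0 = 48, y0 = 40, x1 = 120, y1 = 168, fill = 'yellow'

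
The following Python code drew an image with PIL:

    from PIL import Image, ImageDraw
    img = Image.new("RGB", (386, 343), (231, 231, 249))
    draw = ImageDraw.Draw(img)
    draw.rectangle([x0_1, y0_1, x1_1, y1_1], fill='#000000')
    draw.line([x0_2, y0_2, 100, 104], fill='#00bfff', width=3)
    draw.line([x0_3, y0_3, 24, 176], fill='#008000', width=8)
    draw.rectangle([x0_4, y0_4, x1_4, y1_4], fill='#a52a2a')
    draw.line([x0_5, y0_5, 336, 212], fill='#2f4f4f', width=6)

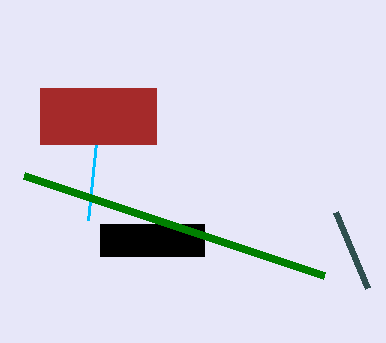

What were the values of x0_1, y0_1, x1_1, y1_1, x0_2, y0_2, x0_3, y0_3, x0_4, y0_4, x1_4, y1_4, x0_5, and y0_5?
x0_1 = 100; y0_1 = 224; x1_1 = 204; y1_1 = 256; x0_2 = 88; y0_2 = 220; x0_3 = 324; y0_3 = 276; x0_4 = 40; y0_4 = 88; x1_4 = 156; y1_4 = 144; x0_5 = 368; y0_5 = 288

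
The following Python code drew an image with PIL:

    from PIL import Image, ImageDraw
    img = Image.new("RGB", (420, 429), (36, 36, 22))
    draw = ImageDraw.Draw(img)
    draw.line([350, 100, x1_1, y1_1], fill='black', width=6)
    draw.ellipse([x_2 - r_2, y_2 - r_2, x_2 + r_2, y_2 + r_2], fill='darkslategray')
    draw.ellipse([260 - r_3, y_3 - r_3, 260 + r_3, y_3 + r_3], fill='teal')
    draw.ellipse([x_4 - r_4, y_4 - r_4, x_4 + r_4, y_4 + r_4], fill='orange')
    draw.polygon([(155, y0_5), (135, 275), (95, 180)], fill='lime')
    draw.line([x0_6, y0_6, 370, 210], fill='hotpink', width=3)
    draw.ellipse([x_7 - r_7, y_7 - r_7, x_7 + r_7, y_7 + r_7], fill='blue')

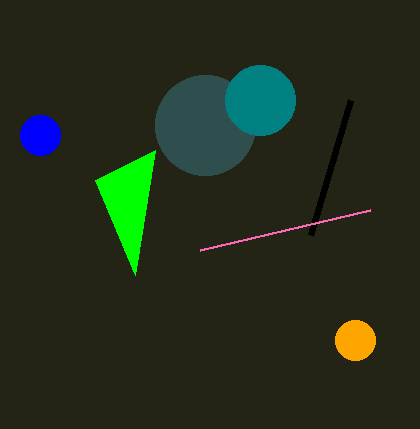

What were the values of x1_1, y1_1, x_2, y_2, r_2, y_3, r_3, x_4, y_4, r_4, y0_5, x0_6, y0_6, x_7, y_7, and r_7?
x1_1 = 310, y1_1 = 235, x_2 = 205, y_2 = 125, r_2 = 50, y_3 = 100, r_3 = 35, x_4 = 355, y_4 = 340, r_4 = 20, y0_5 = 150, x0_6 = 200, y0_6 = 250, x_7 = 40, y_7 = 135, r_7 = 20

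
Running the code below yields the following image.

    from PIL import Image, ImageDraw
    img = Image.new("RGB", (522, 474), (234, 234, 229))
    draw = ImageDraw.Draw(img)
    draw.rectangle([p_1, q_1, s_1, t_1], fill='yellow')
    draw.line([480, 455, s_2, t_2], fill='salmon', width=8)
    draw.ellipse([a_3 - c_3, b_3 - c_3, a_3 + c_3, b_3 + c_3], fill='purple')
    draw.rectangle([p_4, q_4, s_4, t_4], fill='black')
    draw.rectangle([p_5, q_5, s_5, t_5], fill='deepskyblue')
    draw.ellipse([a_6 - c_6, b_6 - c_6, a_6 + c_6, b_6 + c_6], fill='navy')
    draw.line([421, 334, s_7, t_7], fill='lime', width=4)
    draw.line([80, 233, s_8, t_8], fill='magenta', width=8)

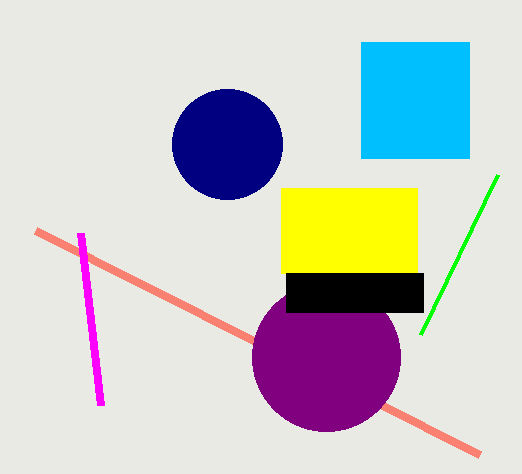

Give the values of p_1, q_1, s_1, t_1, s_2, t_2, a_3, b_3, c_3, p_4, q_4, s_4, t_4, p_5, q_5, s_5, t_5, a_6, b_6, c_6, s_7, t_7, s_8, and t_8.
p_1 = 281, q_1 = 188, s_1 = 417, t_1 = 273, s_2 = 36, t_2 = 231, a_3 = 326, b_3 = 357, c_3 = 74, p_4 = 286, q_4 = 273, s_4 = 423, t_4 = 312, p_5 = 361, q_5 = 42, s_5 = 469, t_5 = 158, a_6 = 227, b_6 = 144, c_6 = 55, s_7 = 498, t_7 = 174, s_8 = 100, t_8 = 405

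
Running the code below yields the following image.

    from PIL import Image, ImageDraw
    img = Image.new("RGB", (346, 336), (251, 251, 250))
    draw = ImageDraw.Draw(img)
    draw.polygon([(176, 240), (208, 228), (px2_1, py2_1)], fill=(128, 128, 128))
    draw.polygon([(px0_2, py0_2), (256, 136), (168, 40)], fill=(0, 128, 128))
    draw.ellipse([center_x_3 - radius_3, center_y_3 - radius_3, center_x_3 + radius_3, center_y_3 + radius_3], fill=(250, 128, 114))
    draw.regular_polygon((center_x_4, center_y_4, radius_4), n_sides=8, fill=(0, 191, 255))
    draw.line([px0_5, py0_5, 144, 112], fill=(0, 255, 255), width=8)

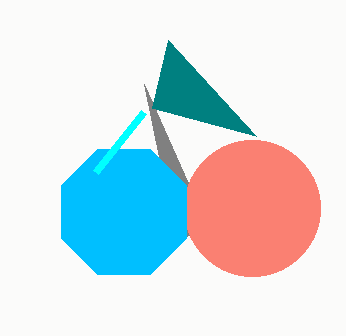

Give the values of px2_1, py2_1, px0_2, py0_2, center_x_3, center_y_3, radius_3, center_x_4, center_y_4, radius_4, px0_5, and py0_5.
px2_1 = 144; py2_1 = 84; px0_2 = 152; py0_2 = 108; center_x_3 = 252; center_y_3 = 208; radius_3 = 68; center_x_4 = 124; center_y_4 = 212; radius_4 = 68; px0_5 = 96; py0_5 = 172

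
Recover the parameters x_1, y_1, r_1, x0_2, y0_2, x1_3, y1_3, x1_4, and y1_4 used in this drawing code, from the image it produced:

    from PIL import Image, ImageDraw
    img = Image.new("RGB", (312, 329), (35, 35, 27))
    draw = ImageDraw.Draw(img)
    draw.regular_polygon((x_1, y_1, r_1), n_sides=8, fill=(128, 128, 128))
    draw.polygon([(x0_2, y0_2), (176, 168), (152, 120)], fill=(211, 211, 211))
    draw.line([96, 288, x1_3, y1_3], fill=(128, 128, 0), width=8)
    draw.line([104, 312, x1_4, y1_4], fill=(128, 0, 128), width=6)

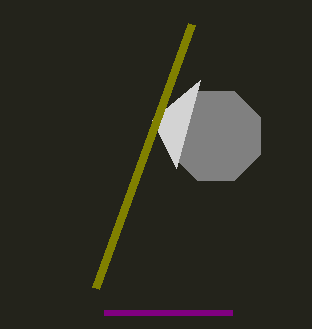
x_1 = 216
y_1 = 136
r_1 = 48
x0_2 = 200
y0_2 = 80
x1_3 = 192
y1_3 = 24
x1_4 = 232
y1_4 = 312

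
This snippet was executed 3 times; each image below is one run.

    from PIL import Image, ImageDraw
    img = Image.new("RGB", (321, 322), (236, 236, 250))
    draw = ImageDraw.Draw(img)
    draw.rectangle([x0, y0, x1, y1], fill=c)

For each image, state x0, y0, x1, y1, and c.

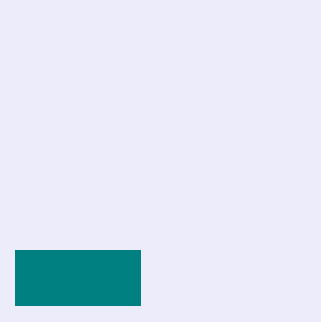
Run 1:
x0 = 15, y0 = 250, x1 = 140, y1 = 305, c = 'teal'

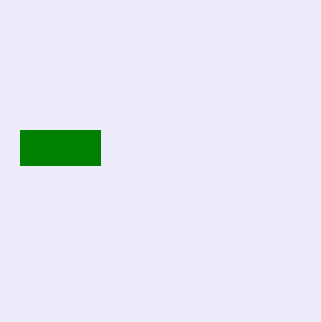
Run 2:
x0 = 20
y0 = 130
x1 = 100
y1 = 165
c = 'green'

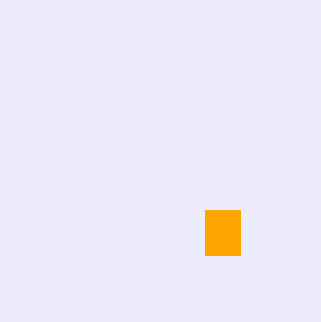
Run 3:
x0 = 205, y0 = 210, x1 = 240, y1 = 255, c = 'orange'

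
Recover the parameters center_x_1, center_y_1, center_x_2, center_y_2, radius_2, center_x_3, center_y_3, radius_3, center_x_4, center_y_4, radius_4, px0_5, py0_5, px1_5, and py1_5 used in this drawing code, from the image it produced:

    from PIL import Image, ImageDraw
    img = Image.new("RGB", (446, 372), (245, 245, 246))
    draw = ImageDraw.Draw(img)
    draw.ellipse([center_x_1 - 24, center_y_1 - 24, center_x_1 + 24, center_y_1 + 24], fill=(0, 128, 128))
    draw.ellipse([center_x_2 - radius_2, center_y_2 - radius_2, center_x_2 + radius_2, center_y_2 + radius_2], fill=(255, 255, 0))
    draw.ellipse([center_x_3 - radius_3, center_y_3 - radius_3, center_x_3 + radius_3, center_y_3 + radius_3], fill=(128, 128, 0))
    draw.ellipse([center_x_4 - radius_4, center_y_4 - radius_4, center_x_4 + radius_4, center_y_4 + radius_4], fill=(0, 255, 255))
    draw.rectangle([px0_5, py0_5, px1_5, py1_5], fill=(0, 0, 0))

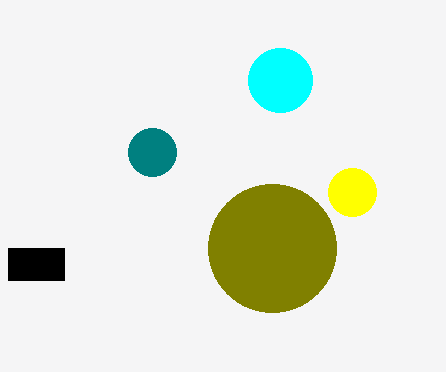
center_x_1 = 152
center_y_1 = 152
center_x_2 = 352
center_y_2 = 192
radius_2 = 24
center_x_3 = 272
center_y_3 = 248
radius_3 = 64
center_x_4 = 280
center_y_4 = 80
radius_4 = 32
px0_5 = 8
py0_5 = 248
px1_5 = 64
py1_5 = 280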